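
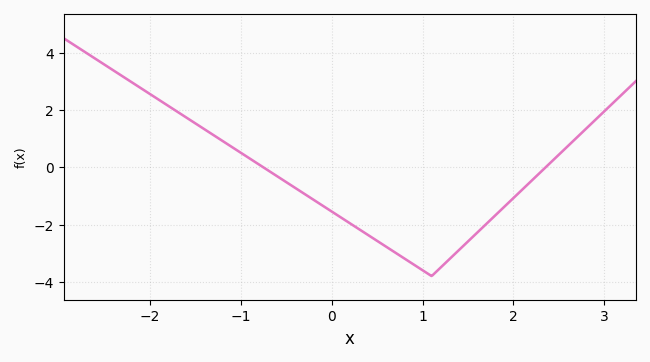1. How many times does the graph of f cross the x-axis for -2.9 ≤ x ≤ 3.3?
2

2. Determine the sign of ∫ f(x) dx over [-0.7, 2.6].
negative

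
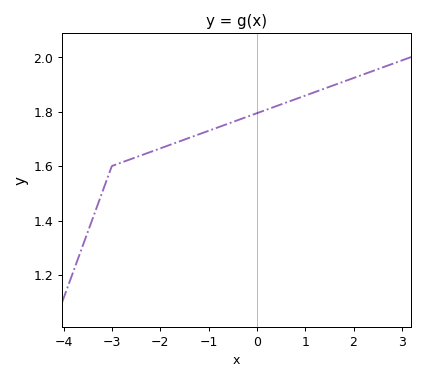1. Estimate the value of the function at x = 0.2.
1.81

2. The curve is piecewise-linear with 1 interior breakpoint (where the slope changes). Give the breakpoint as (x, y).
(-3, 1.6)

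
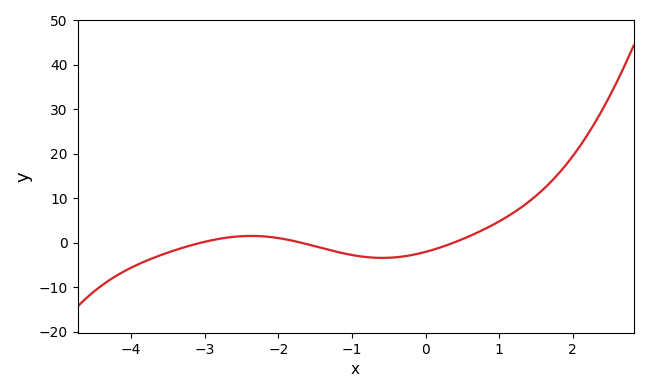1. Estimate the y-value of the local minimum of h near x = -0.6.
-3.38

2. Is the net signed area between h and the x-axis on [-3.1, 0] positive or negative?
negative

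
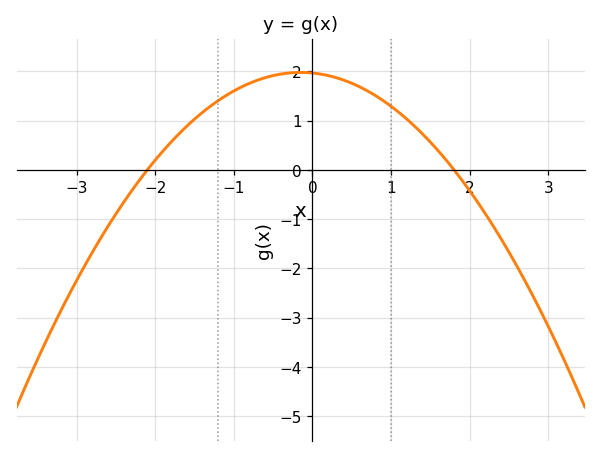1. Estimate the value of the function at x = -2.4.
-0.655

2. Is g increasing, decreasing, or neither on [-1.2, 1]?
neither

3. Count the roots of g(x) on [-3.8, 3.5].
2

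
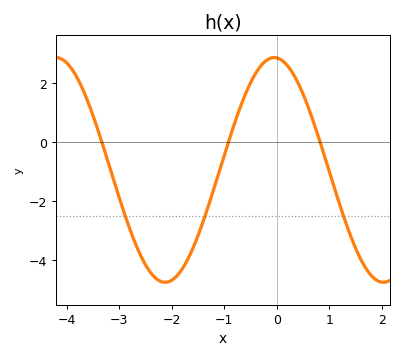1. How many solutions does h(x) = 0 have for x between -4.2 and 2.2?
3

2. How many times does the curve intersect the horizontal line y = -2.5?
3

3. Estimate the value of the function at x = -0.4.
2.4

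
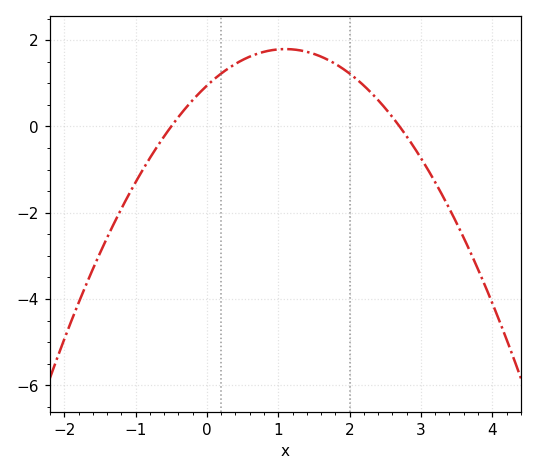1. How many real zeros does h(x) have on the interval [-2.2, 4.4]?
2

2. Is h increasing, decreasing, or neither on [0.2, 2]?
neither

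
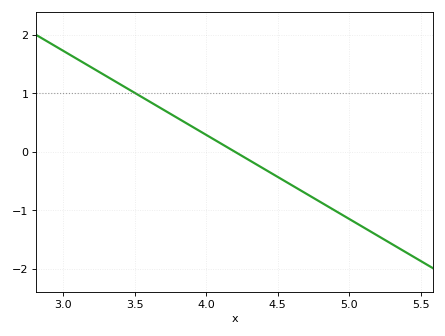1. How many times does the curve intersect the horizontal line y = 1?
1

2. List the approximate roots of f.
4.2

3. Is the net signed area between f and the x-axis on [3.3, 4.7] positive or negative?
positive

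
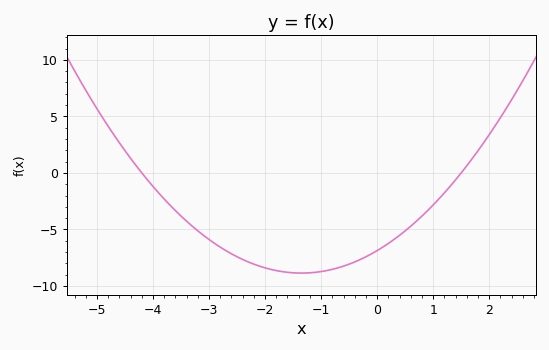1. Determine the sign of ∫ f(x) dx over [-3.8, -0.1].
negative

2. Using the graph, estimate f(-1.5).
-9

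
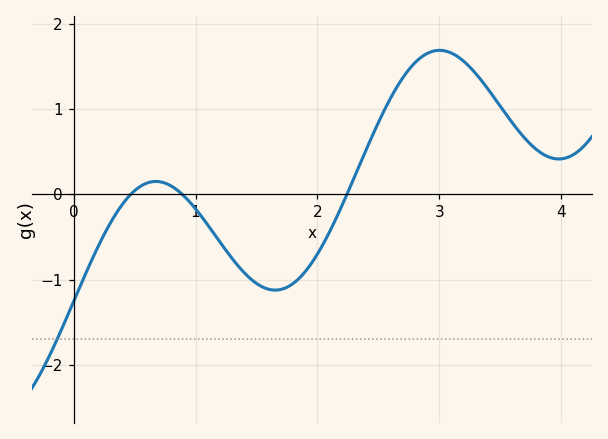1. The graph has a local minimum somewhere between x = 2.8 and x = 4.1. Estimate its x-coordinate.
3.98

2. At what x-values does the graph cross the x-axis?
0.469, 0.89, 2.24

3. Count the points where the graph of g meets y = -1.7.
1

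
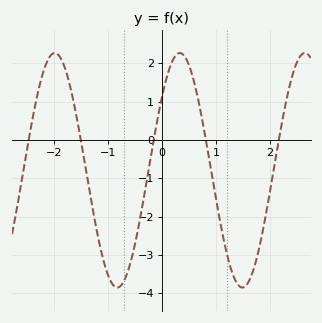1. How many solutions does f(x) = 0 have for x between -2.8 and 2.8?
5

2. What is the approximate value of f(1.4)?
-3.76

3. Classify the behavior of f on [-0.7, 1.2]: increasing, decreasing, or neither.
neither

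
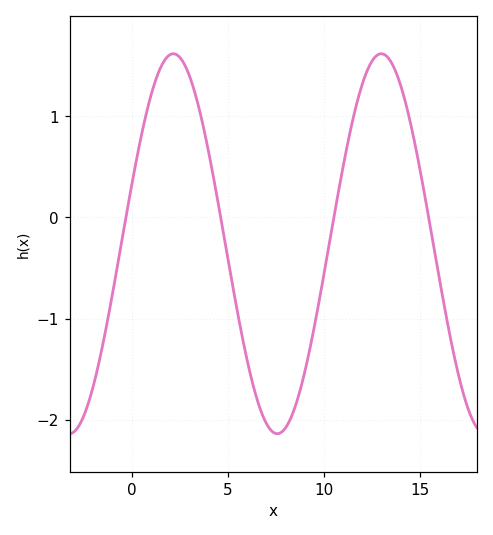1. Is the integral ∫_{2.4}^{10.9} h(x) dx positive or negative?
negative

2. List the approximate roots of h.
-0.294, 4.64, 10.5, 15.5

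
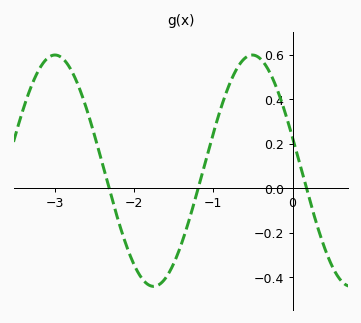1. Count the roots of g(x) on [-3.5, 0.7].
3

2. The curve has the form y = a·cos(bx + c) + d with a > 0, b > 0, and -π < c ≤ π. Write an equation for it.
y = 0.52cos(2.52x + 1.28) + 0.08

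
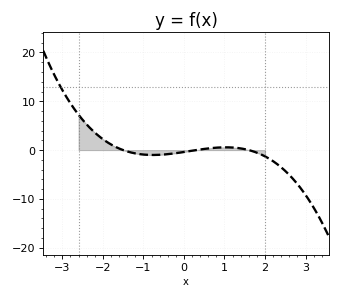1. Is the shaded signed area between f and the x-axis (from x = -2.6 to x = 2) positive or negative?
positive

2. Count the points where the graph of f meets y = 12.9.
1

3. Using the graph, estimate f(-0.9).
-1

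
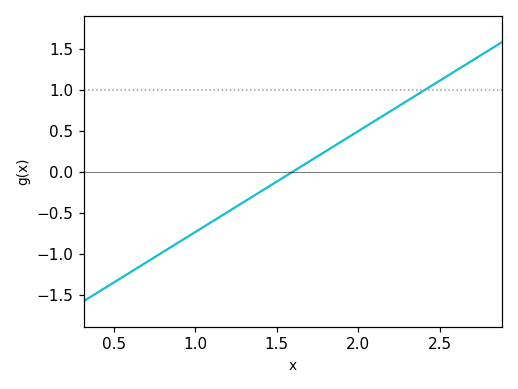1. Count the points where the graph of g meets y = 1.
1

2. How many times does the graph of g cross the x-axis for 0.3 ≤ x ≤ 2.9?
1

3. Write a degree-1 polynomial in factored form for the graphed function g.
y = 1.23(x - 1.6)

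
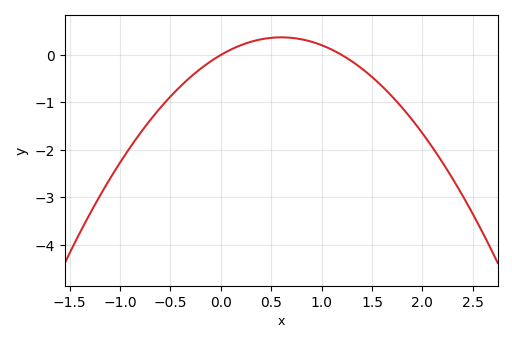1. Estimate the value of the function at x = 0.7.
0.4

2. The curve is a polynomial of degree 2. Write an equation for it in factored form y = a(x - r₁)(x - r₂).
y = -1.03(x - 0)(x - 1.2)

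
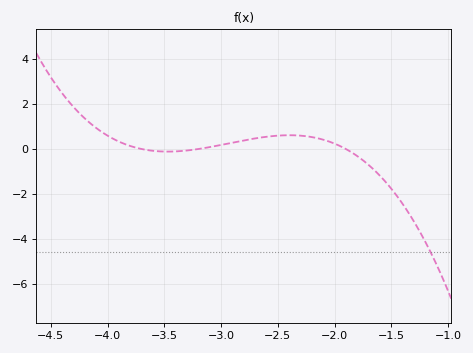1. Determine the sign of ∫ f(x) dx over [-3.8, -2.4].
positive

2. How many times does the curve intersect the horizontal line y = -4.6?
1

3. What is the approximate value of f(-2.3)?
0.6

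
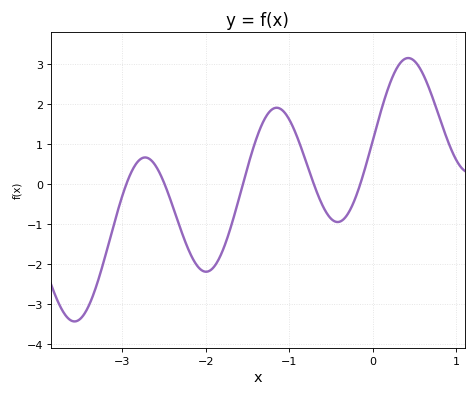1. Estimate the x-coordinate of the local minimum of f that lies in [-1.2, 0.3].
-0.4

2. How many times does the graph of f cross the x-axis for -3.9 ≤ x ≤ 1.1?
5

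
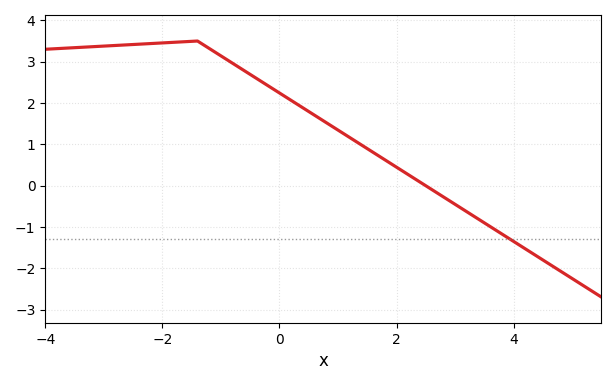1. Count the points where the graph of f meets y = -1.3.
1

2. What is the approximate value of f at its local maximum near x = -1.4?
3.5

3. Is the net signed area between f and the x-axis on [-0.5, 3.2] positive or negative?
positive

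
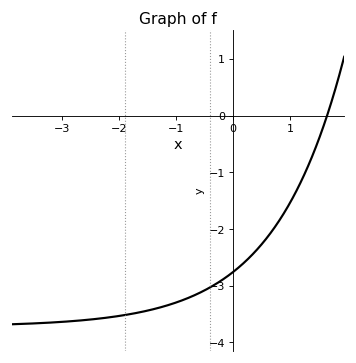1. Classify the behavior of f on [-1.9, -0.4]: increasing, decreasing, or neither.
increasing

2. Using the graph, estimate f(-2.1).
-3.5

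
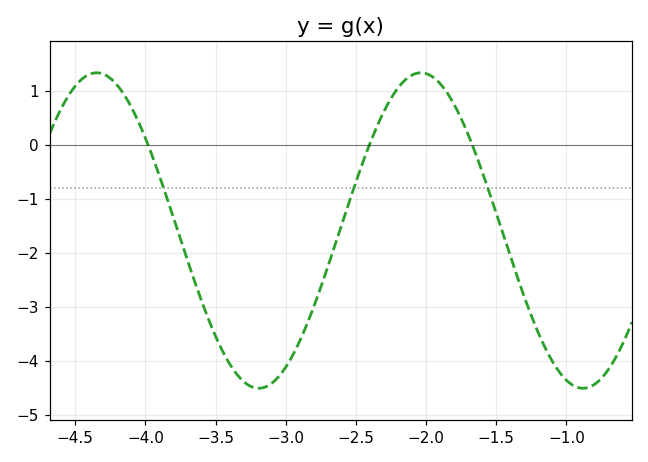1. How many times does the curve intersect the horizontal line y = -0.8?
3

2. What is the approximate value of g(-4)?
0.119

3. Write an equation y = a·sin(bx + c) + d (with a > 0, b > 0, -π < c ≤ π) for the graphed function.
y = 2.92sin(2.72x + 0.83) - 1.59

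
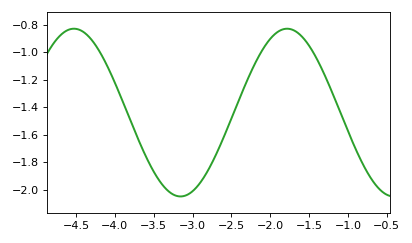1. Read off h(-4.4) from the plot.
-0.86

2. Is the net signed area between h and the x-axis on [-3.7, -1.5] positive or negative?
negative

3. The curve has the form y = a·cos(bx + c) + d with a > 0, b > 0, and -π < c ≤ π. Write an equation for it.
y = 0.61cos(2.3x - 2.2) - 1.44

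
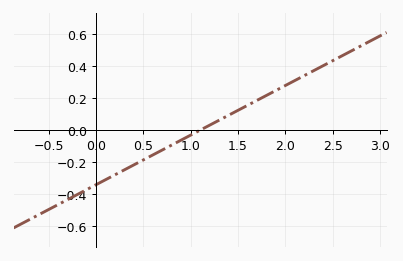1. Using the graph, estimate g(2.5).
0.44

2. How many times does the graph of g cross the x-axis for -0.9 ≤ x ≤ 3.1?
1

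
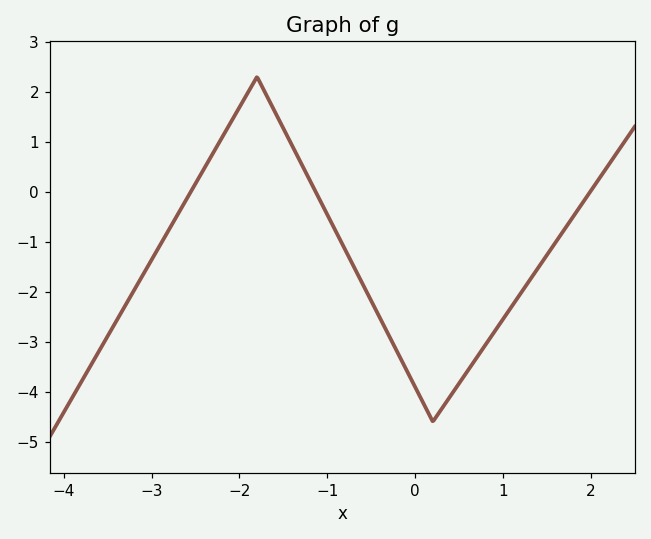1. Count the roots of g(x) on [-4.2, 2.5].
3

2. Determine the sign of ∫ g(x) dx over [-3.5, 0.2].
negative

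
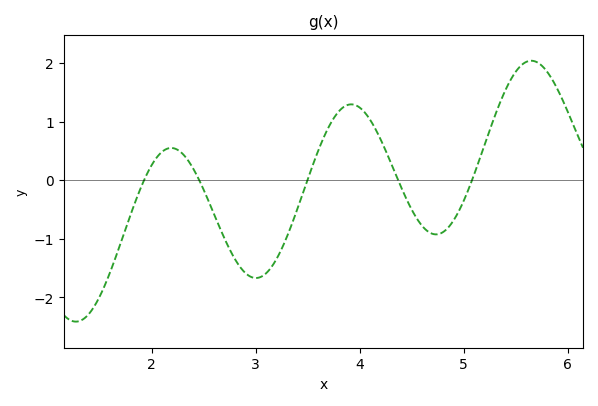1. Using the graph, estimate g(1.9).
-0.117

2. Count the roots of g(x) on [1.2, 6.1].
5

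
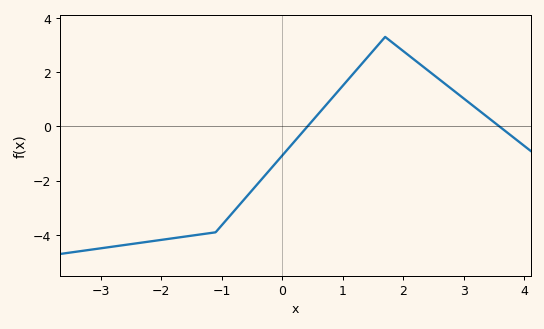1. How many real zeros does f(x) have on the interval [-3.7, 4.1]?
2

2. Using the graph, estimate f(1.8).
3.2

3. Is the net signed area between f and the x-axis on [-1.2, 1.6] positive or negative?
negative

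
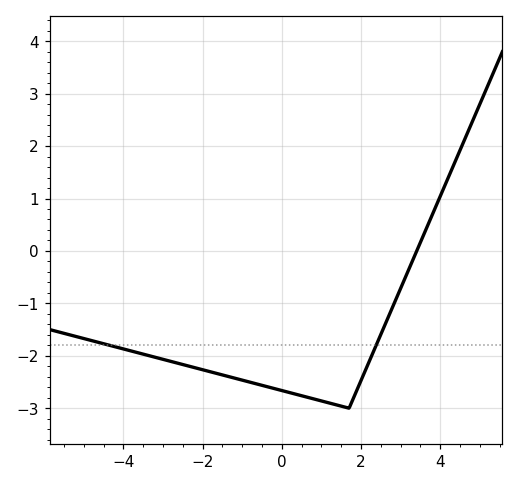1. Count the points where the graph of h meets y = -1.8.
2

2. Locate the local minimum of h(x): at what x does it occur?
1.7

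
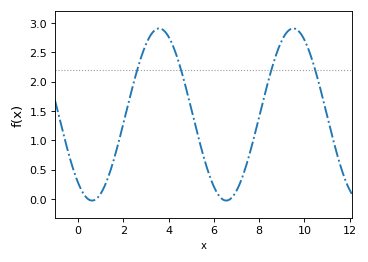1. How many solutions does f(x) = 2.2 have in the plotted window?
4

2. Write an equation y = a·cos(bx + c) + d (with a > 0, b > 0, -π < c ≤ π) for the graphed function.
y = 1.47cos(1.1x + 2.5) + 1.44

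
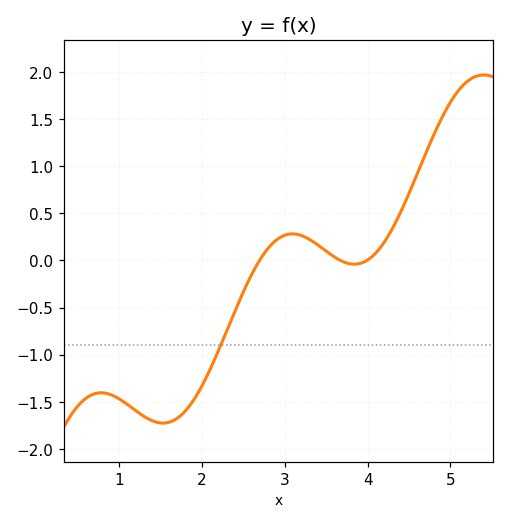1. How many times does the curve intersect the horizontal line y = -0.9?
1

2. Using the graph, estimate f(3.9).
-0.034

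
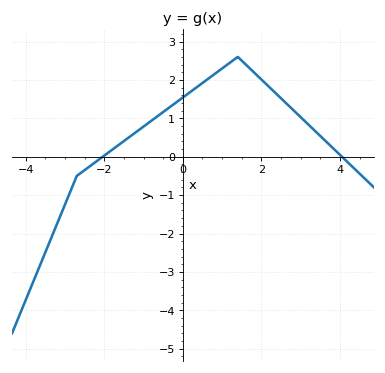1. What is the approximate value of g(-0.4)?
1.24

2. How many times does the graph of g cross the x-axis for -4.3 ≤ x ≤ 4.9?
2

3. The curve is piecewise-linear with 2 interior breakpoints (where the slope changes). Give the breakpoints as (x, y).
(-2.7, -0.5); (1.4, 2.6)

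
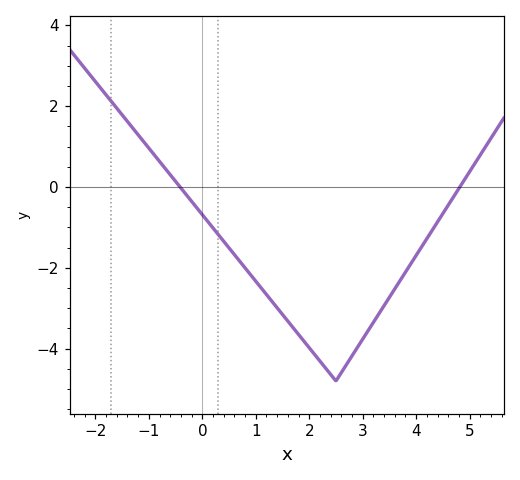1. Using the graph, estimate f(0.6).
-1.6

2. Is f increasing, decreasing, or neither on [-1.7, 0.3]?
decreasing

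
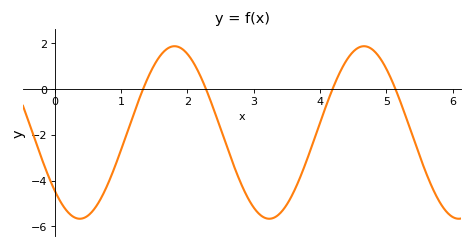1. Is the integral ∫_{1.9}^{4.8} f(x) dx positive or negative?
negative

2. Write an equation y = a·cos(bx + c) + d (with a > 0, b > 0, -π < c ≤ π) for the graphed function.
y = 3.77cos(2.2x + 2.3) - 1.9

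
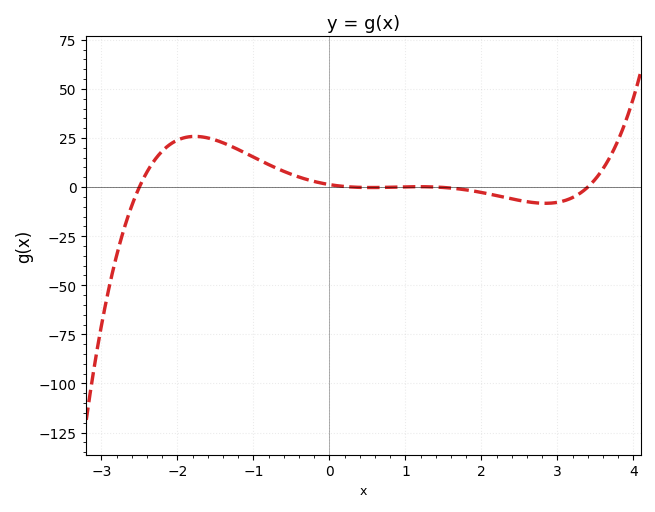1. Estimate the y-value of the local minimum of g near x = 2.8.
-8.28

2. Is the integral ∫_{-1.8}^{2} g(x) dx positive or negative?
positive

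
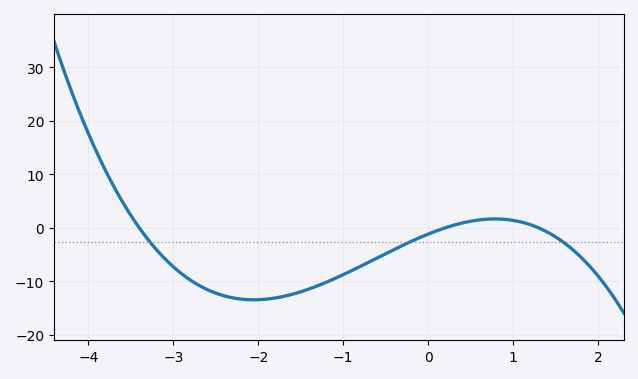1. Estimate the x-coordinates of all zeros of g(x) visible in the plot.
-3.4, 0.2, 1.3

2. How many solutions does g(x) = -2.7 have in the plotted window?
3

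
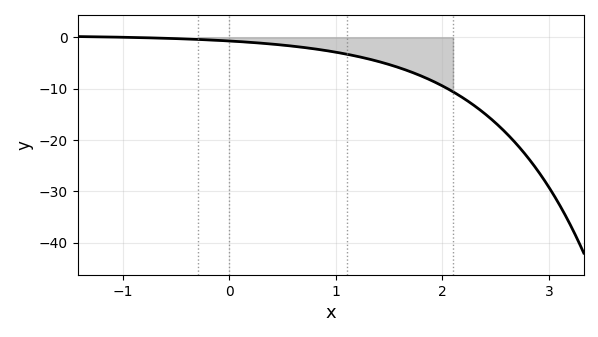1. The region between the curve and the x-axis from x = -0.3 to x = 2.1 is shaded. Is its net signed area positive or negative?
negative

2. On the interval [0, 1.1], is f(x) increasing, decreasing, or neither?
decreasing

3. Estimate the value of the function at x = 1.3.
-4.19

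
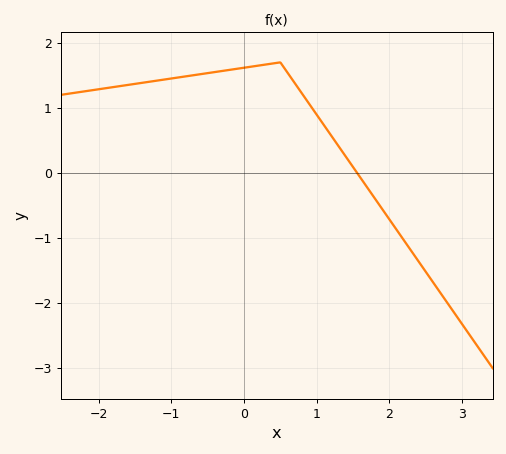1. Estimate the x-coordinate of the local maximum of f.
0.5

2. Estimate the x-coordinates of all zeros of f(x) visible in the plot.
1.6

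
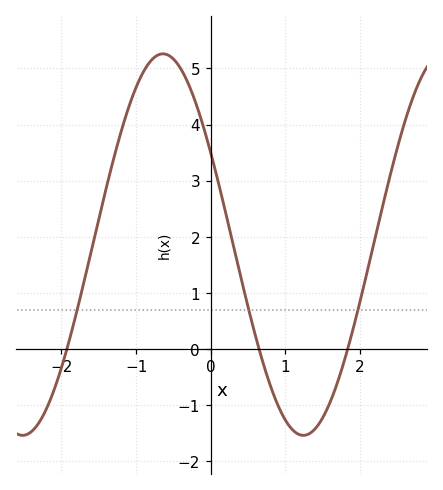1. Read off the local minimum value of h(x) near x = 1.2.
-1.5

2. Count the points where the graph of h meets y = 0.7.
3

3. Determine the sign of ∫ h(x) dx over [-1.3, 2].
positive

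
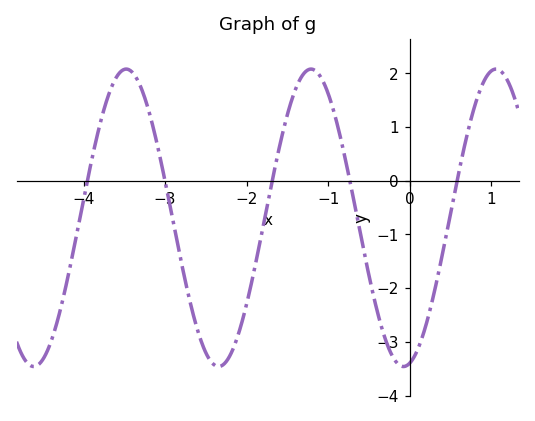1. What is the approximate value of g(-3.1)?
0.7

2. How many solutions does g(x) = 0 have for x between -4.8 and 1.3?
5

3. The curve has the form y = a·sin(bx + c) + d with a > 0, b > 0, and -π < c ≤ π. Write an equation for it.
y = 2.77sin(2.8x - 1.4) - 0.69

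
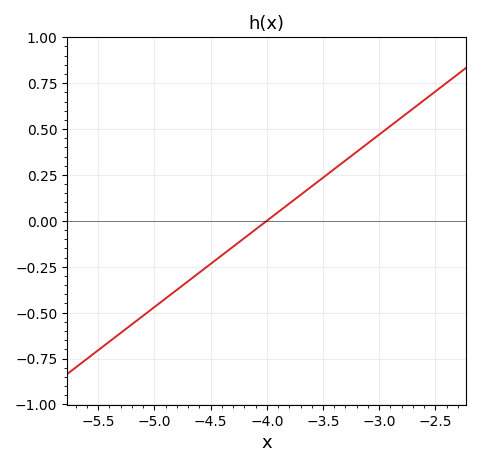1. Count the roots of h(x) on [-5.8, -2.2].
1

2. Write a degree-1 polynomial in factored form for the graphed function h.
y = 0.47(x + 4)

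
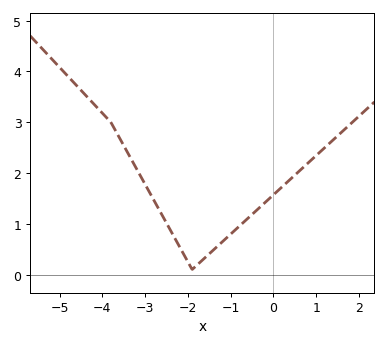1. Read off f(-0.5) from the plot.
1.2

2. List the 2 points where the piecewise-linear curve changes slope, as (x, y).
(-3.8, 3); (-1.9, 0.1)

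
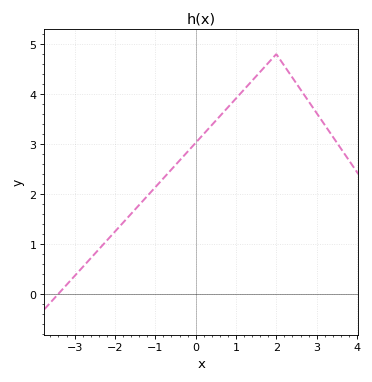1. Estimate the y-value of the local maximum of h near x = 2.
4.8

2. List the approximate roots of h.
-3.4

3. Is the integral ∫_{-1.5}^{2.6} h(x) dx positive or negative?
positive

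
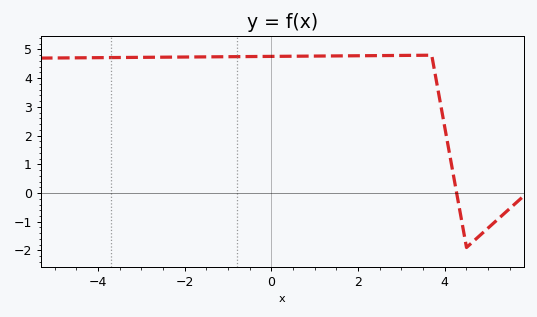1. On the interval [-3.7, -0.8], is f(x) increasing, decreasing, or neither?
increasing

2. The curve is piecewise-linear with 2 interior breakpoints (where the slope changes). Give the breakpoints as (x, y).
(3.7, 4.8); (4.5, -1.9)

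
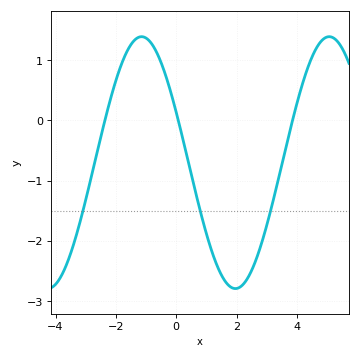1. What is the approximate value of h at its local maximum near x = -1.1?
1.4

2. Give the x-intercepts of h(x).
-2.4, 0, 3.8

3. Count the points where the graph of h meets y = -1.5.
3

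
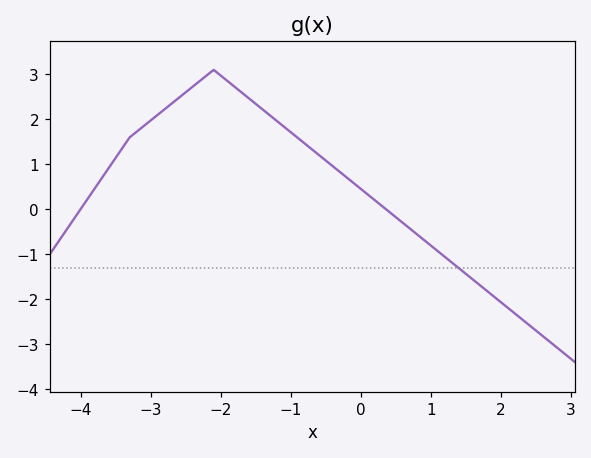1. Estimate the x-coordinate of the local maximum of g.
-2.1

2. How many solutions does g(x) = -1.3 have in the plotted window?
1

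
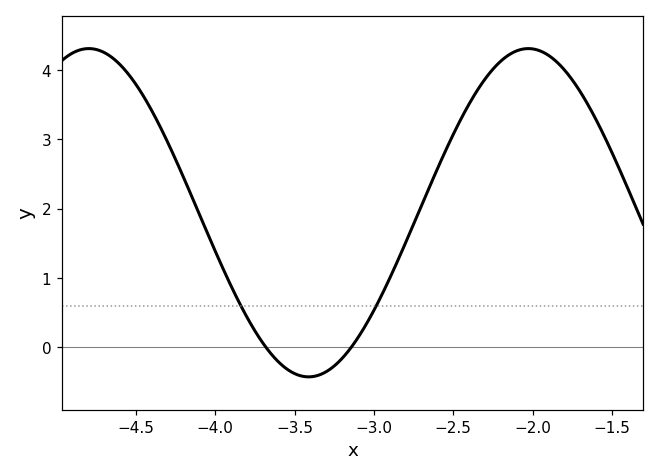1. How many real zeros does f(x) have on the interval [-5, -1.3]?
2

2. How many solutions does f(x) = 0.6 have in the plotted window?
2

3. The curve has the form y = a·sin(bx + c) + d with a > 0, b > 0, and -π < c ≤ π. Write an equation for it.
y = 2.37sin(2.27x - 0.11) + 1.94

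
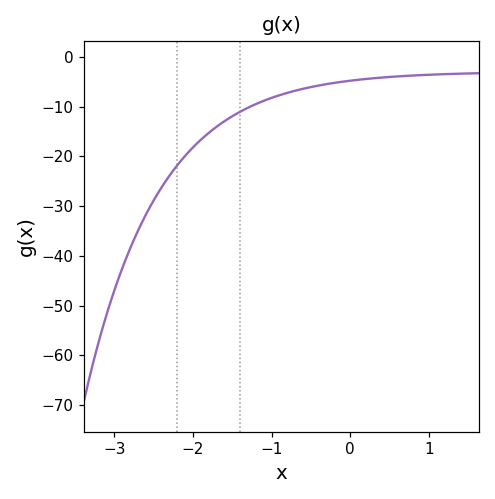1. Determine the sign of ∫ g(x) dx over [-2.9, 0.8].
negative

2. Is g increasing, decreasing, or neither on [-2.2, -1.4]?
increasing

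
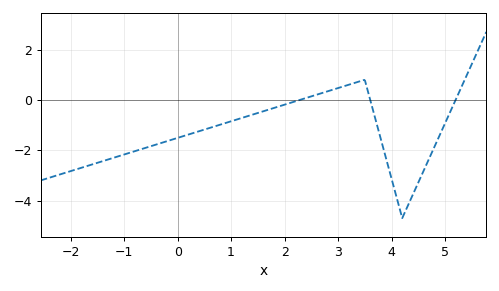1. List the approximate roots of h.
2.29, 3.6, 5.2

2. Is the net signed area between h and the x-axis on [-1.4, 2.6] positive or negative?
negative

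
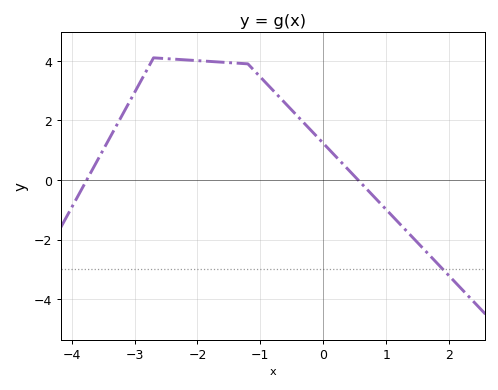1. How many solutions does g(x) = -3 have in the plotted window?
1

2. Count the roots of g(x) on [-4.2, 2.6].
2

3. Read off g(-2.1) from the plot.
4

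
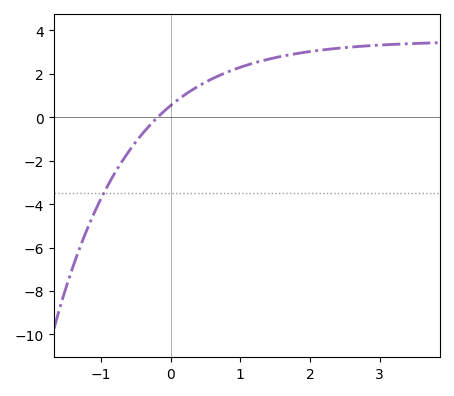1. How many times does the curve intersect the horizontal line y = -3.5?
1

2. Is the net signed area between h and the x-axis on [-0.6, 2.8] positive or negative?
positive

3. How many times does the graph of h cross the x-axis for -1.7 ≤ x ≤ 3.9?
1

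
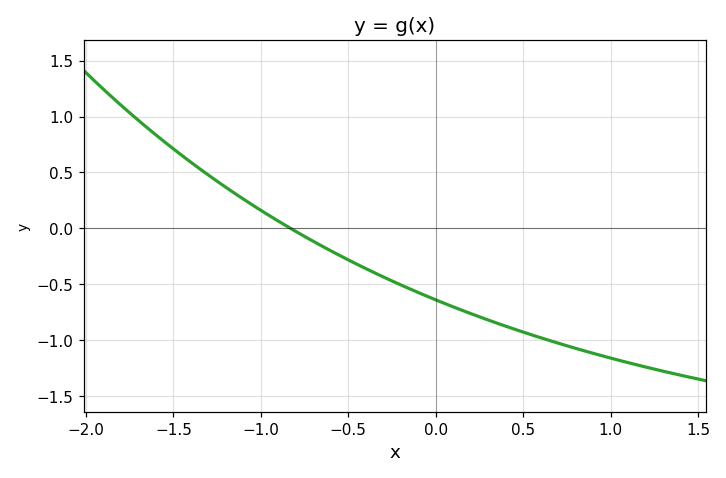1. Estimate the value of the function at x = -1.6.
0.835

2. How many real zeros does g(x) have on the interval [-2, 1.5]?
1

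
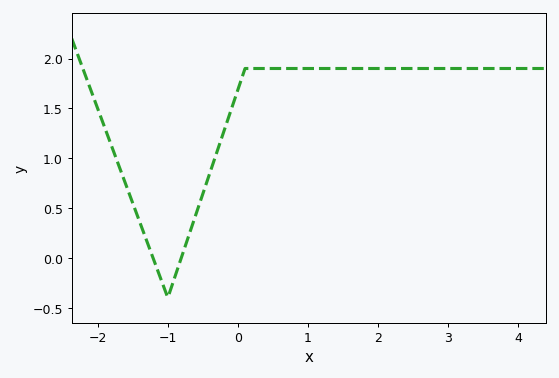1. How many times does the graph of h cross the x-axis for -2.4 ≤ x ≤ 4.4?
2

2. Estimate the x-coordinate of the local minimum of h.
-1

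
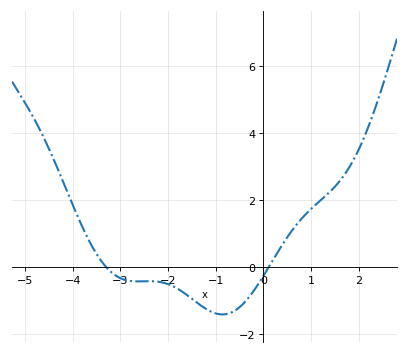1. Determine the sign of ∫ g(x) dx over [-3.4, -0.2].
negative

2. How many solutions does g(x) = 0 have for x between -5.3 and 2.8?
2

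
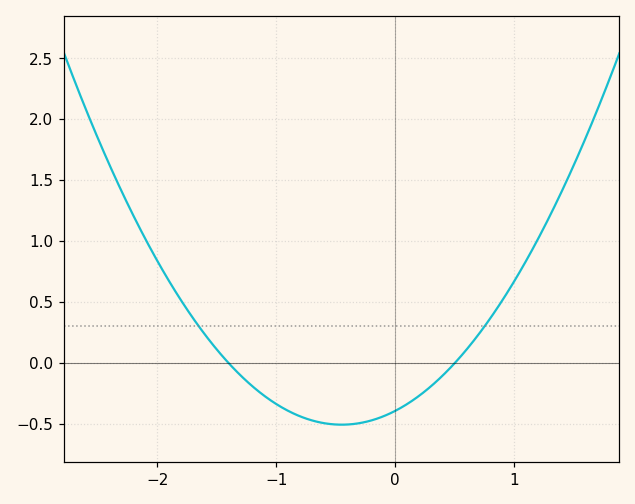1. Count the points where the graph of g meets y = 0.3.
2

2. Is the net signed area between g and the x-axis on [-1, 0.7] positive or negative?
negative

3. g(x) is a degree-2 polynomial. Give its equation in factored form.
y = 0.56(x + 1.4)(x - 0.5)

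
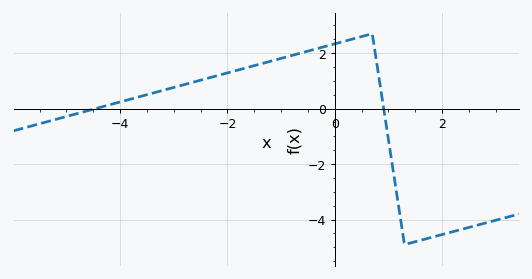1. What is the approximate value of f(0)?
2.4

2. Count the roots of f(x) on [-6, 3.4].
2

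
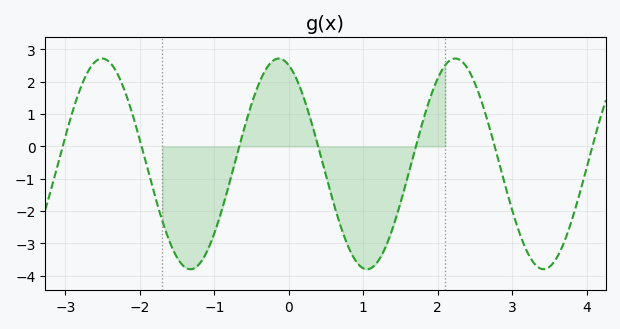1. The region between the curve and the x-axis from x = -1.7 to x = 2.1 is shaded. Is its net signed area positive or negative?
negative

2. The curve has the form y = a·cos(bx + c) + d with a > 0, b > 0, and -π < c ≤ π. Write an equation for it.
y = 3.26cos(2.65x + 0.362) - 0.54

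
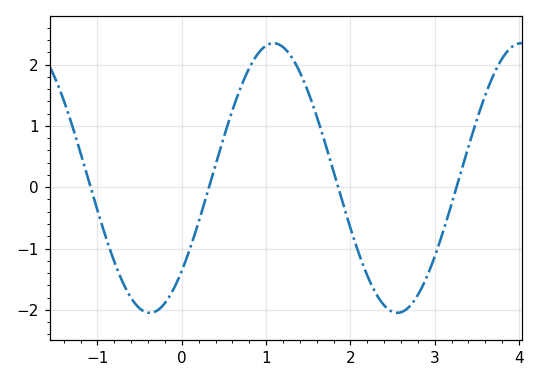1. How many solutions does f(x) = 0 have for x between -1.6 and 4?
4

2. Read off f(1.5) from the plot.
1.6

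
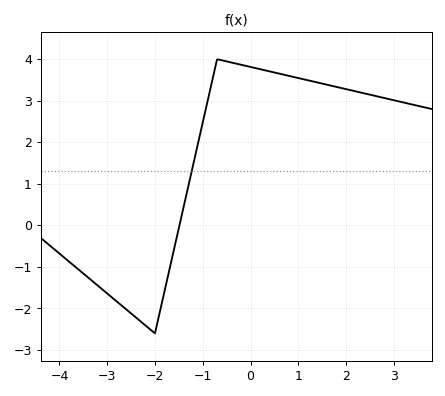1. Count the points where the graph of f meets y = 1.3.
1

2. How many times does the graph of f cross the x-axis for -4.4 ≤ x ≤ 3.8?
1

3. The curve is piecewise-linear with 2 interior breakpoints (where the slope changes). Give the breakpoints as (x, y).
(-2, -2.6); (-0.7, 4)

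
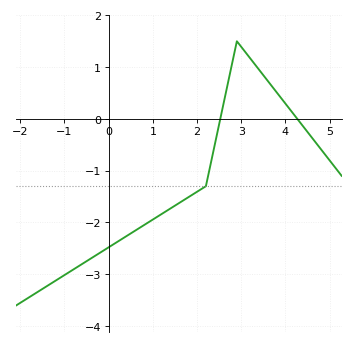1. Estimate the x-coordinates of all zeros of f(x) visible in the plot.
2.52, 4.27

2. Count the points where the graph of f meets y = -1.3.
1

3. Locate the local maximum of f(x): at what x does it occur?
2.9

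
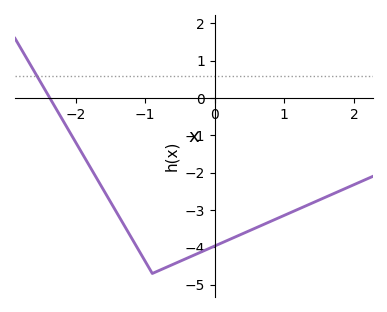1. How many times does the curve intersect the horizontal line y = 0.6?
1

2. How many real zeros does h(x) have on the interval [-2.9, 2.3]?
1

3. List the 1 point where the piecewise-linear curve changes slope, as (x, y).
(-0.9, -4.7)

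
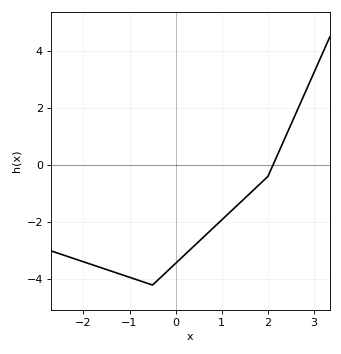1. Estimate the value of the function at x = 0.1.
-3.29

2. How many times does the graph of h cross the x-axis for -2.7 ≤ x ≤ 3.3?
1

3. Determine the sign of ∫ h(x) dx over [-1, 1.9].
negative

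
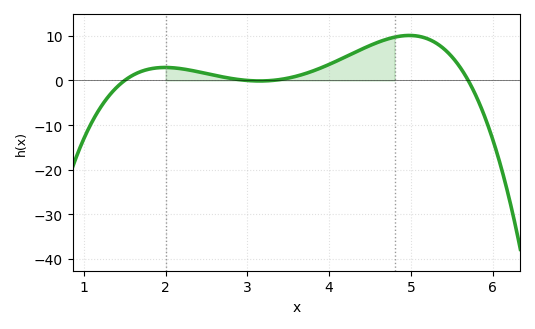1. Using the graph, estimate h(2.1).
3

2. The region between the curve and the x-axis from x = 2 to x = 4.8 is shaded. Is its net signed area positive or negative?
positive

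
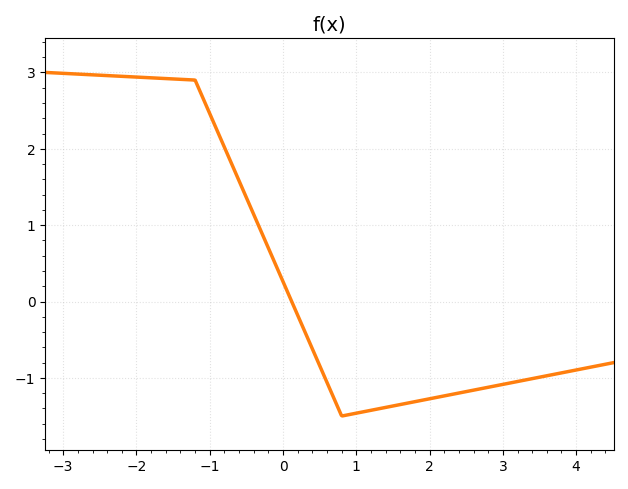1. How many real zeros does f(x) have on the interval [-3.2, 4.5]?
1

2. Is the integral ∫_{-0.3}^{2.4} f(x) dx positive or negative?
negative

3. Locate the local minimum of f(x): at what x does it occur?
0.8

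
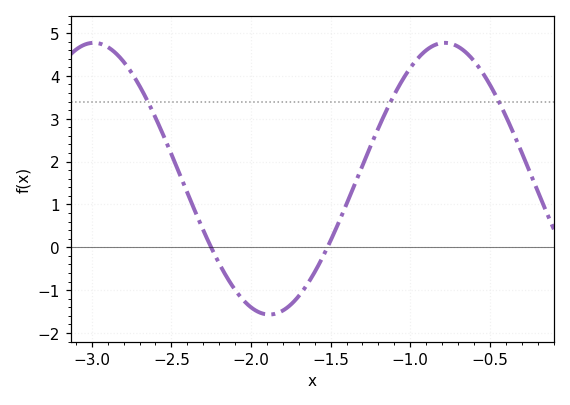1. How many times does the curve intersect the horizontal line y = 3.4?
3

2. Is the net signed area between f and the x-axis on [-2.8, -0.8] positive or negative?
positive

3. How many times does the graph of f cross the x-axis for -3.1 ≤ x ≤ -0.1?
2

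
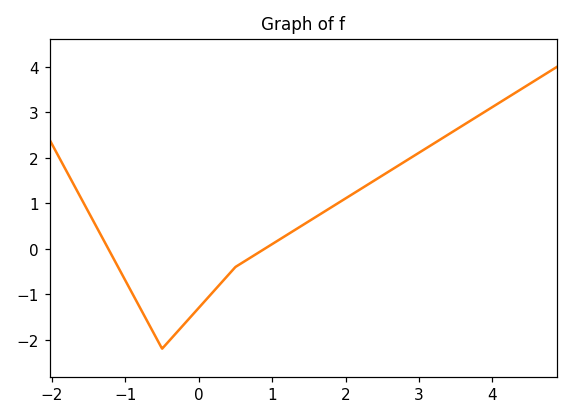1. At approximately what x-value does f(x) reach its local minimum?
-0.499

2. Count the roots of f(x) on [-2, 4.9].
2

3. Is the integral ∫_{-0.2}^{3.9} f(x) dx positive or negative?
positive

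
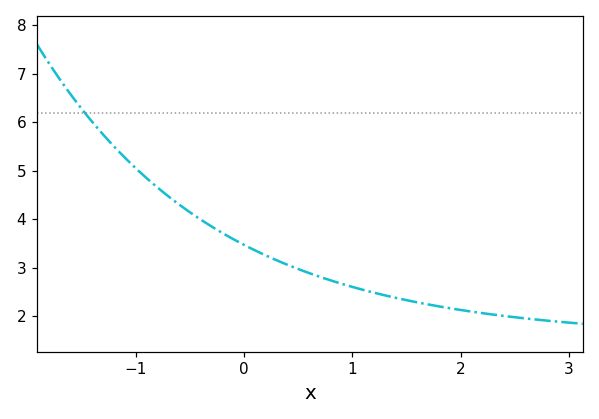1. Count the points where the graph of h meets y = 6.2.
1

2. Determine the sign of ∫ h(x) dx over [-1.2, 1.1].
positive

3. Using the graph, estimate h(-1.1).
5.26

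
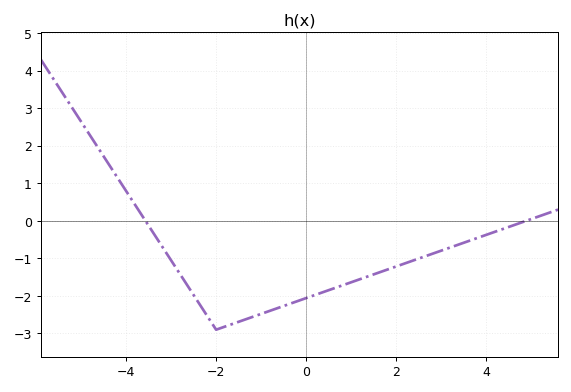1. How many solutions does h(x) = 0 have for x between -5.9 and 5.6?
2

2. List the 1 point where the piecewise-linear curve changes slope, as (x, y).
(-2, -2.9)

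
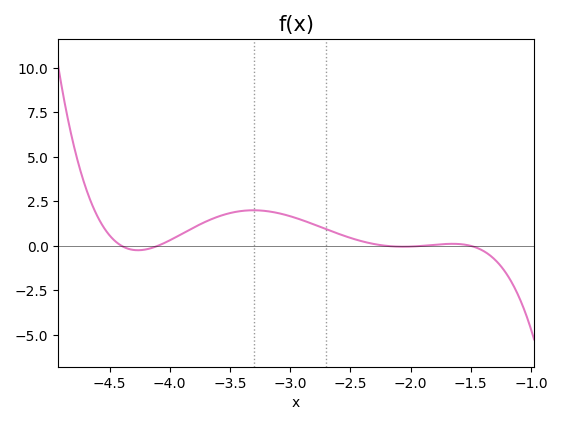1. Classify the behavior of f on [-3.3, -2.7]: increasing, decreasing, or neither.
decreasing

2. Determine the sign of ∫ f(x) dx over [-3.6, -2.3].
positive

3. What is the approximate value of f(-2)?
0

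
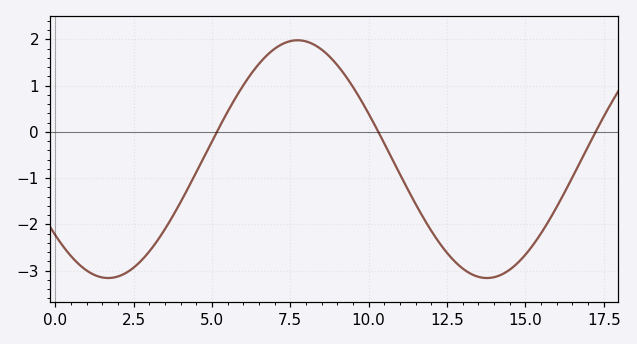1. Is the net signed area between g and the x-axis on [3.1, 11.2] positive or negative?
positive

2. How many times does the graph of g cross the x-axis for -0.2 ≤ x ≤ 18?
3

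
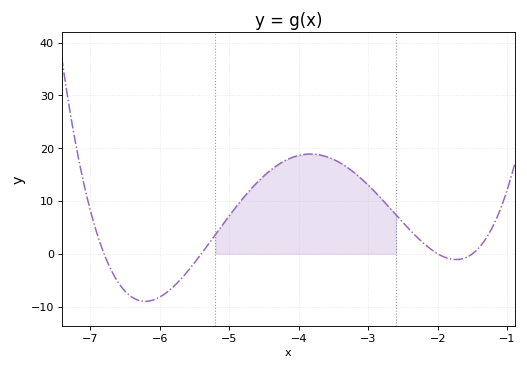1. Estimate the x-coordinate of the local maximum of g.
-3.83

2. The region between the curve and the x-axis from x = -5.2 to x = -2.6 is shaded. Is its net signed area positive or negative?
positive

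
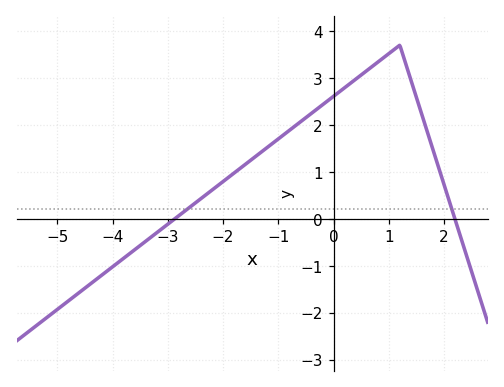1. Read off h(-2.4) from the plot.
0.432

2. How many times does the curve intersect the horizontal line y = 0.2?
2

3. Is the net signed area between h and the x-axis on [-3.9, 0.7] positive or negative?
positive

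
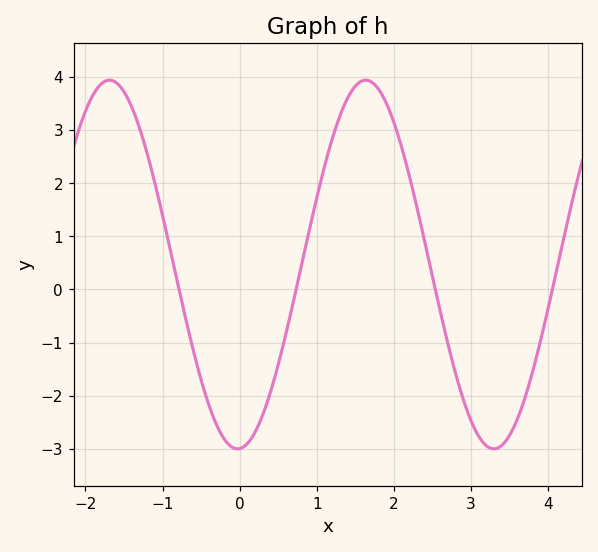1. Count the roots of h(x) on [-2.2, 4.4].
4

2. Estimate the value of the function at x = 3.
-2.46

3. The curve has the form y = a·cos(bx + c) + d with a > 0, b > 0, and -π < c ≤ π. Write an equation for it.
y = 3.47cos(1.89x - 3.09) + 0.47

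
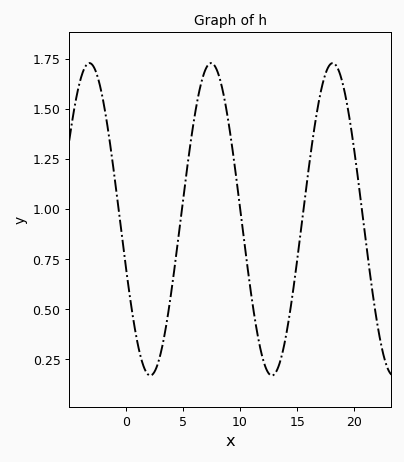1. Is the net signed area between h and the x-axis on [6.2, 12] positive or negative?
positive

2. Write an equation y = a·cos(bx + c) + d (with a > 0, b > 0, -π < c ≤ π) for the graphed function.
y = 0.78cos(0.59x + 1.88) + 0.95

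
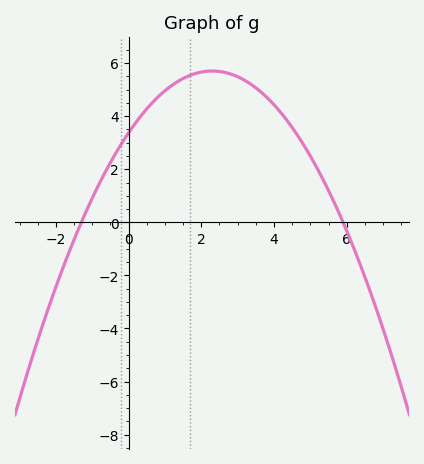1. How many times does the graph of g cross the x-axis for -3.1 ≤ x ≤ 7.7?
2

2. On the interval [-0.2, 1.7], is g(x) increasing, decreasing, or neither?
increasing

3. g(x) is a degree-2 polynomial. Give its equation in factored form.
y = -0.44(x + 1.3)(x - 5.9)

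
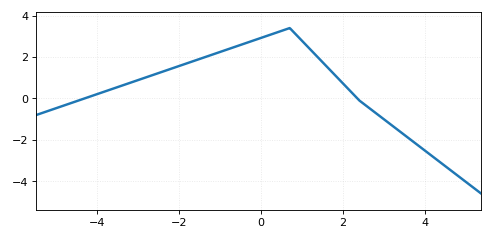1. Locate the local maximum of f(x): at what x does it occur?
0.699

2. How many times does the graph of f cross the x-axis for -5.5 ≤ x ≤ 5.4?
2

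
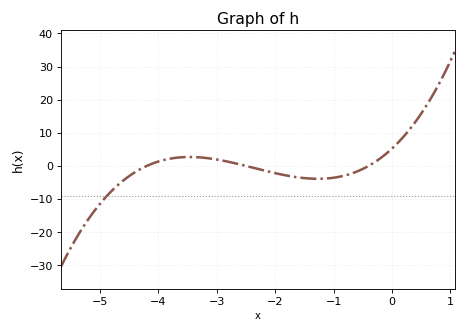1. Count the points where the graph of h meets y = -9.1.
1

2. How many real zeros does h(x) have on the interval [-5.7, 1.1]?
3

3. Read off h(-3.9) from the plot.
1.82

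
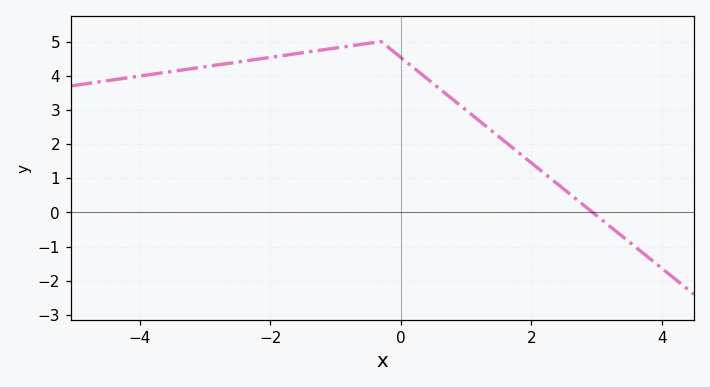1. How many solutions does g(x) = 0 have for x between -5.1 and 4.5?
1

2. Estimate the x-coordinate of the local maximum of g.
-0.303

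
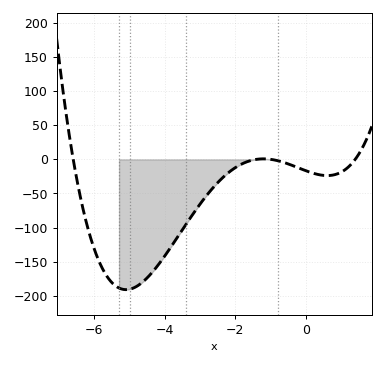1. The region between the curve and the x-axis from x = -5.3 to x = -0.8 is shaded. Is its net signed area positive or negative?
negative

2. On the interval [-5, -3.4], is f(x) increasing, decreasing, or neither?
increasing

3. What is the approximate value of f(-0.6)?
-4.95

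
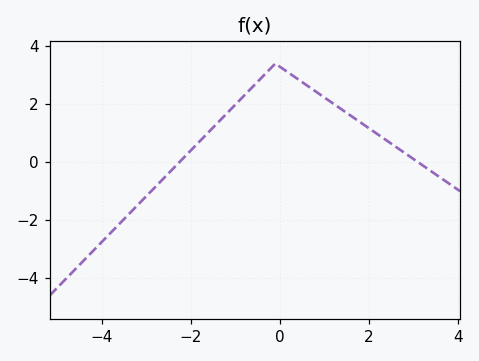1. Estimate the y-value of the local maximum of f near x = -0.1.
3.4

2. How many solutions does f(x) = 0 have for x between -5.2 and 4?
2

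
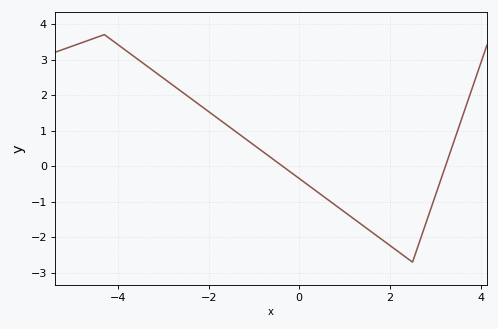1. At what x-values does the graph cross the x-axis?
-0.369, 3.23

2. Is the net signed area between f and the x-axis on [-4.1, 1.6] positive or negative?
positive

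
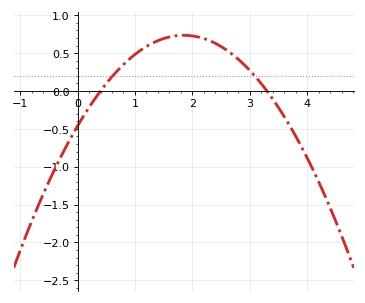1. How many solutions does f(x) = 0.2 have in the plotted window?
2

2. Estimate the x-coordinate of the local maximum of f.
1.8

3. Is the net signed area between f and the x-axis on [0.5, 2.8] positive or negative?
positive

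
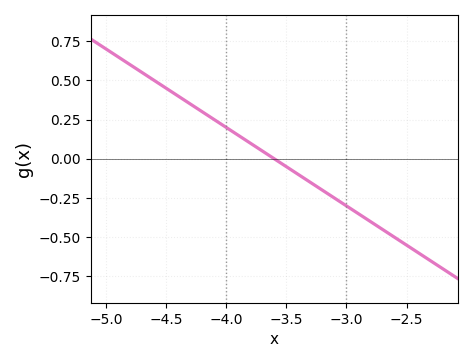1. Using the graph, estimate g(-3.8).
0.1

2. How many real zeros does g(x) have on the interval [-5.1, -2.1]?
1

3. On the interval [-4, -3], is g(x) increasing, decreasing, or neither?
decreasing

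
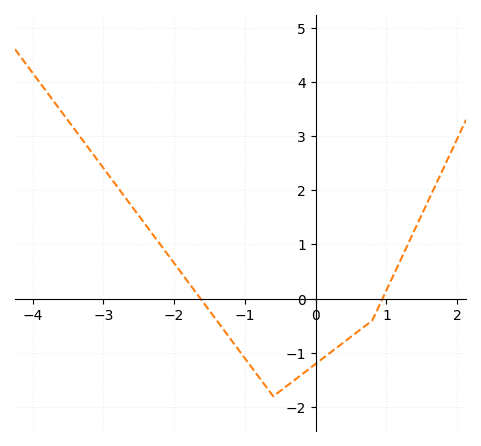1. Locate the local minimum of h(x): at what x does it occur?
-0.599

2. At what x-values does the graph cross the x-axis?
-1.63, 0.943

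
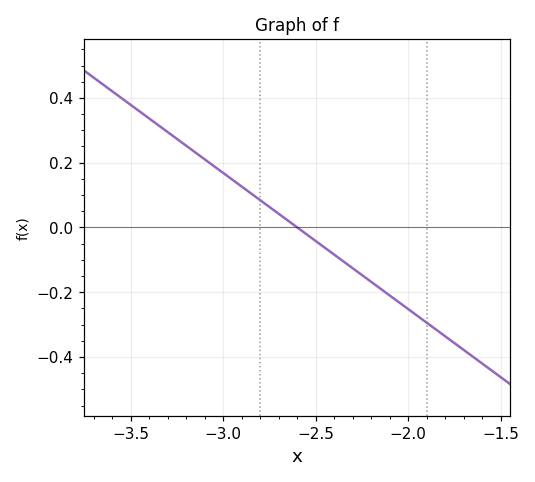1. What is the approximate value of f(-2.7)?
0.04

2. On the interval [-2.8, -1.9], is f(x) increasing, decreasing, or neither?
decreasing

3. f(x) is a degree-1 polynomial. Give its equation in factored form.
y = -0.42(x + 2.6)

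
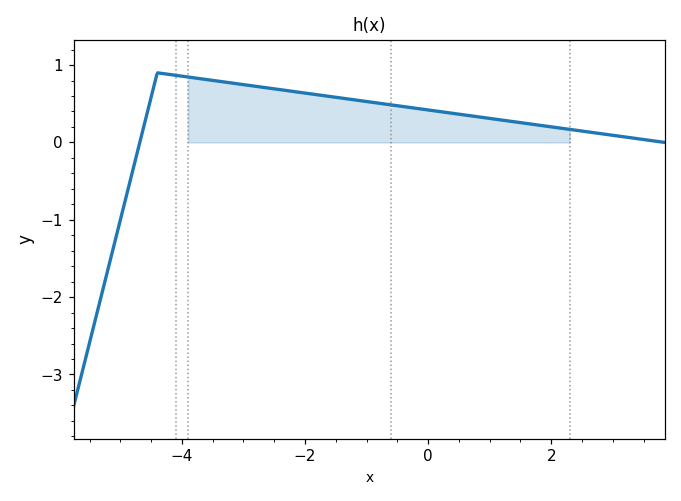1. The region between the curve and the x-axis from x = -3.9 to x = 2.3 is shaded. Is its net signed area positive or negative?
positive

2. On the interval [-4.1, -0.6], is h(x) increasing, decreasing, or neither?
decreasing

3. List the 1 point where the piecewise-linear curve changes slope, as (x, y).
(-4.4, 0.9)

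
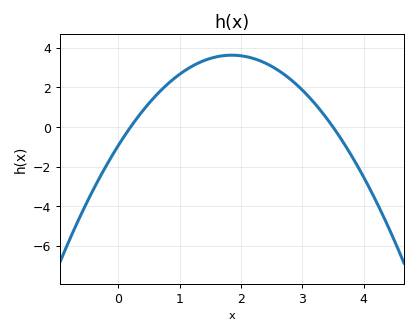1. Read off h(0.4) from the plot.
0.8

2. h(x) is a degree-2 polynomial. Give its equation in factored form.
y = -1.33(x - 0.2)(x - 3.5)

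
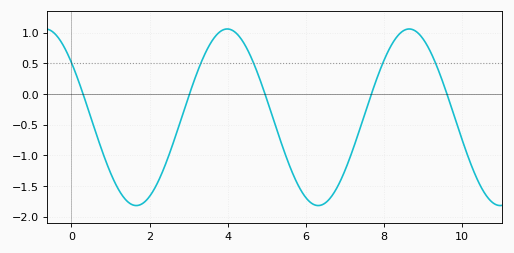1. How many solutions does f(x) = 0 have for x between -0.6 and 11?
5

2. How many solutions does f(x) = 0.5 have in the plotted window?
5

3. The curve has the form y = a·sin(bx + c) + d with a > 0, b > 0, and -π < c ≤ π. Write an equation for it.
y = 1.44sin(1.4x + 2.5) - 0.38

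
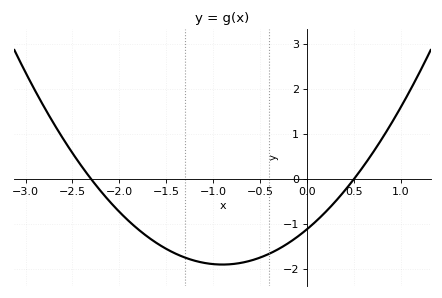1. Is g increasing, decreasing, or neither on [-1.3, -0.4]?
neither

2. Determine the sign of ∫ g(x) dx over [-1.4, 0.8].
negative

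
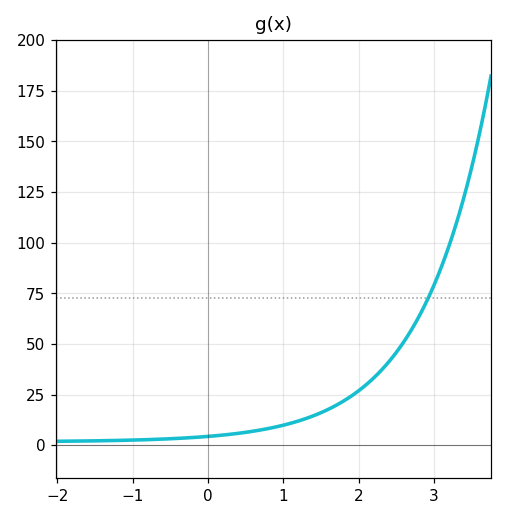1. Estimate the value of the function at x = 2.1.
30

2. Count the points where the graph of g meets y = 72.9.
1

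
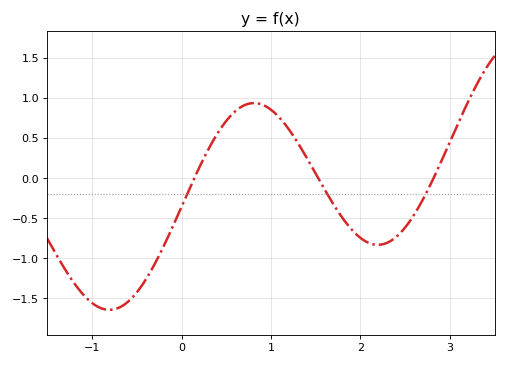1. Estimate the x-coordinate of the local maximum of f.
0.809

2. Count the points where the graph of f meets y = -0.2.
3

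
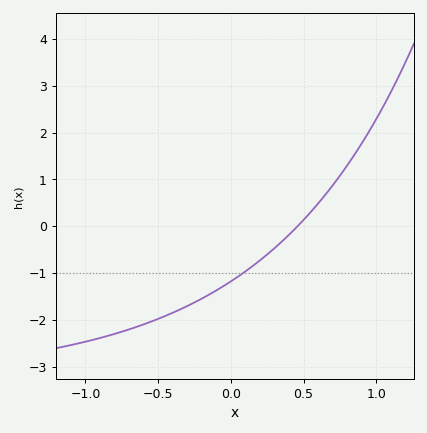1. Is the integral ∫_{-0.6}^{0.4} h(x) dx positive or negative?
negative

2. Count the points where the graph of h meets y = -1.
1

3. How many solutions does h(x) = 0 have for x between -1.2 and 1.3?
1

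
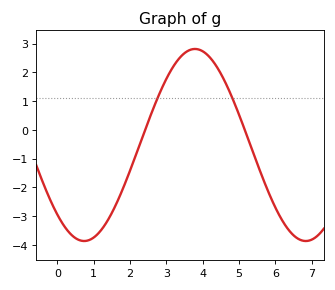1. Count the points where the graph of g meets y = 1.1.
2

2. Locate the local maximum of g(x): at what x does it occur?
3.8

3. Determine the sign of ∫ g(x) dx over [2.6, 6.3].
positive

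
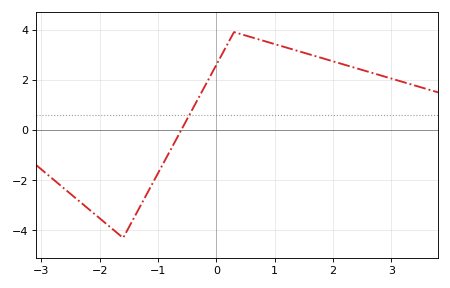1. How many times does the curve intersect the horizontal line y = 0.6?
1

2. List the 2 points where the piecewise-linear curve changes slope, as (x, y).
(-1.6, -4.3); (0.3, 3.9)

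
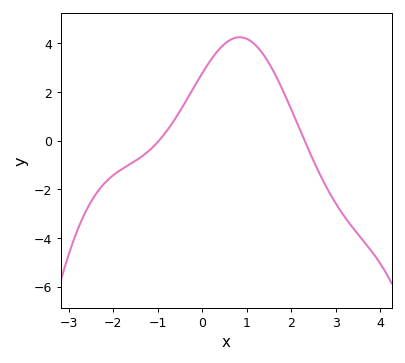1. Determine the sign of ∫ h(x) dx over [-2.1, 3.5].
positive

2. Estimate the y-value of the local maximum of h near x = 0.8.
4.24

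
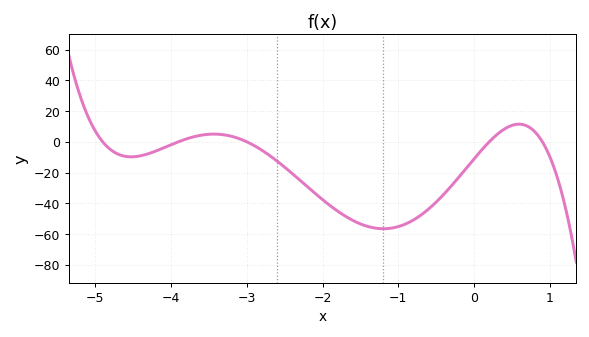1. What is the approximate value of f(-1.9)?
-41.5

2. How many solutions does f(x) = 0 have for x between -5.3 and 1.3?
5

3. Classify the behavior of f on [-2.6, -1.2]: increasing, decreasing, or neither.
decreasing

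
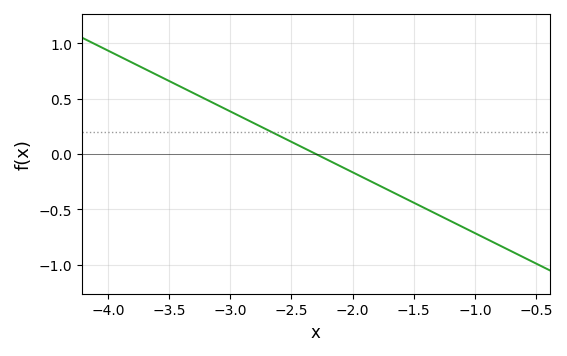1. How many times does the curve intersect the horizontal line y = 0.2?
1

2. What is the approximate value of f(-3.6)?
0.7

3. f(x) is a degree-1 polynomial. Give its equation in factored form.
y = -0.55(x + 2.3)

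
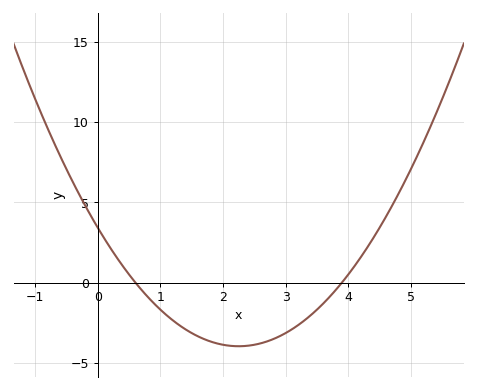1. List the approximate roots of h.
0.6, 3.9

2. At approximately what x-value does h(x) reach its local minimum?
2.25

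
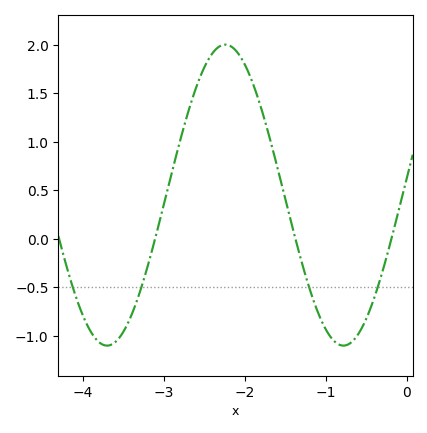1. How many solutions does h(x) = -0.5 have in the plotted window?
4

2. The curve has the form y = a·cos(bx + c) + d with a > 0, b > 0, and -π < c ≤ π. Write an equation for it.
y = 1.55cos(2.1x - 1.5) + 0.45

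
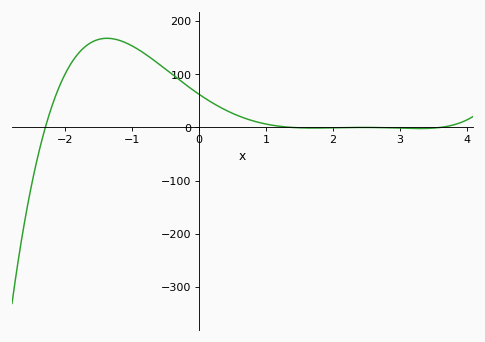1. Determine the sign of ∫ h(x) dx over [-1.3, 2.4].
positive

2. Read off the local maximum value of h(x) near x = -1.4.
170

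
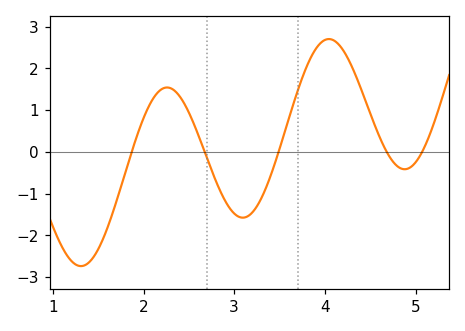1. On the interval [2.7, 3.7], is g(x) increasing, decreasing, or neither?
neither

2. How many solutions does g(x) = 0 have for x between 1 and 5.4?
5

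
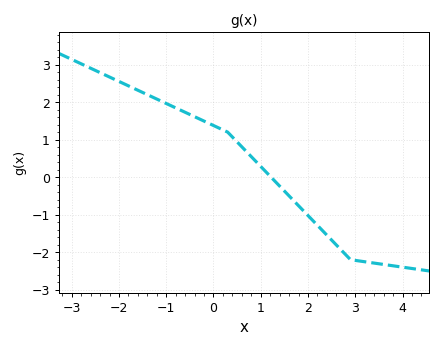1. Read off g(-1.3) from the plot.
2.1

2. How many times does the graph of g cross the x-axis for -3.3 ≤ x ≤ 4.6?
1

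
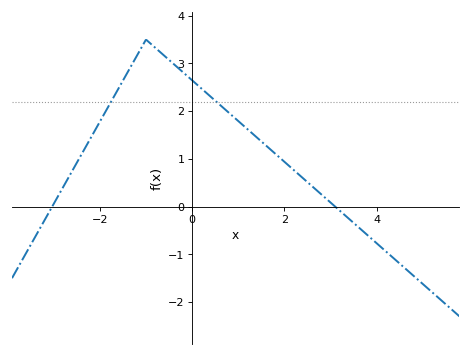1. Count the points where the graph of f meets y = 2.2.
2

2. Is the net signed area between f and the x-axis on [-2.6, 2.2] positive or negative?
positive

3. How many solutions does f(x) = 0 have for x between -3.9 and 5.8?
2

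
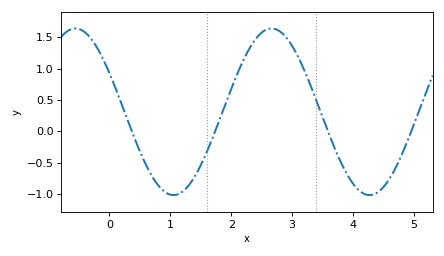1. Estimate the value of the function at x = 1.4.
-0.7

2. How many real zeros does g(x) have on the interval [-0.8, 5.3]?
4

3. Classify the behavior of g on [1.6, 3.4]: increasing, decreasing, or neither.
neither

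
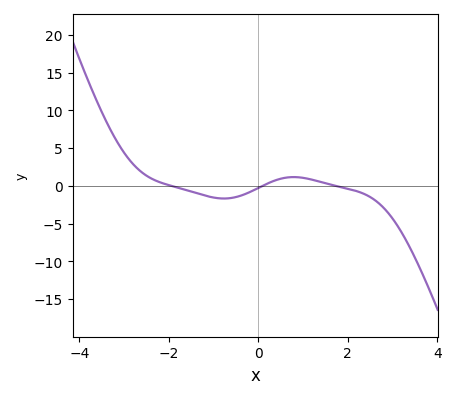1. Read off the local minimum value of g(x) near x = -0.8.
-1.5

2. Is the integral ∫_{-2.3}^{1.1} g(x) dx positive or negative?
negative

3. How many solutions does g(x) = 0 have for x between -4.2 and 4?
3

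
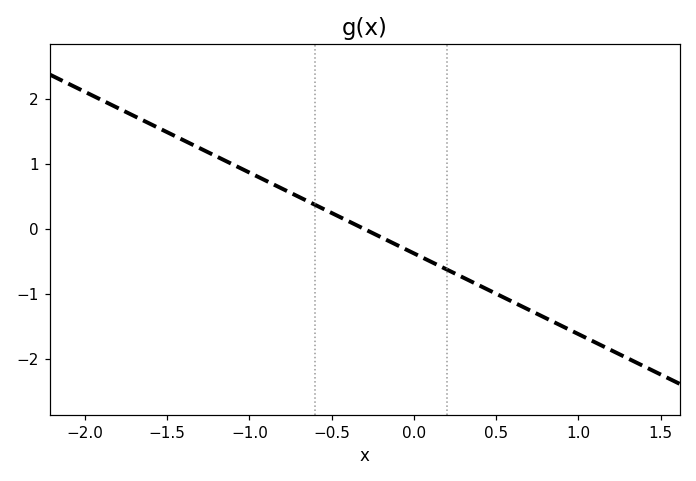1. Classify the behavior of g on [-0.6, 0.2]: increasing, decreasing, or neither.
decreasing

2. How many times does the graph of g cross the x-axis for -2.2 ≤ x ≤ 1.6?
1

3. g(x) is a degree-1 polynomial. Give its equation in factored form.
y = -1.24(x + 0.3)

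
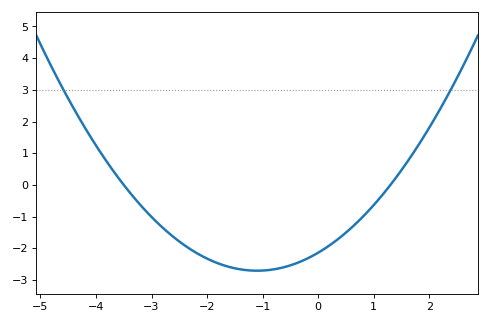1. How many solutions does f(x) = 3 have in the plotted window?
2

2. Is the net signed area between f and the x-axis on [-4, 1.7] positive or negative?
negative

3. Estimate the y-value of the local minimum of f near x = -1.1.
-2.71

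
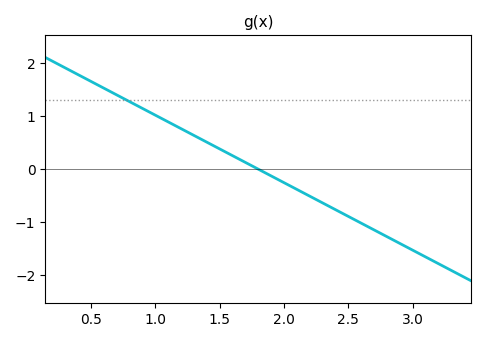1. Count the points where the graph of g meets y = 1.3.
1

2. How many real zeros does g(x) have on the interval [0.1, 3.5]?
1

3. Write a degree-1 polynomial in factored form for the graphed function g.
y = -1.27(x - 1.8)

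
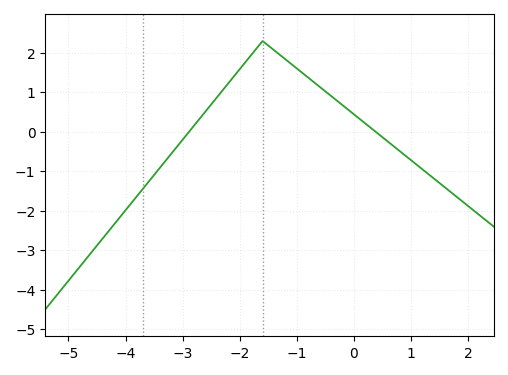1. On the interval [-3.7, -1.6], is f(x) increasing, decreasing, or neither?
increasing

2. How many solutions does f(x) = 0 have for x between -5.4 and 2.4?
2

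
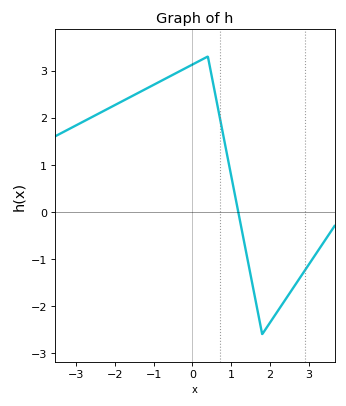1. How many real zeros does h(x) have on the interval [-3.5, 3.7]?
1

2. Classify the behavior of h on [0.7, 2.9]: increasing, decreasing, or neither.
neither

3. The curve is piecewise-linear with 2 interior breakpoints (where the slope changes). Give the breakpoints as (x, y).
(0.4, 3.3); (1.8, -2.6)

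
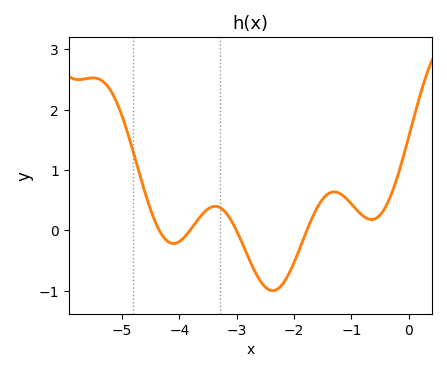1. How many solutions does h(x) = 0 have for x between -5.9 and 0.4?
4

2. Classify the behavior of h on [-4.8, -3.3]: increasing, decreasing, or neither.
neither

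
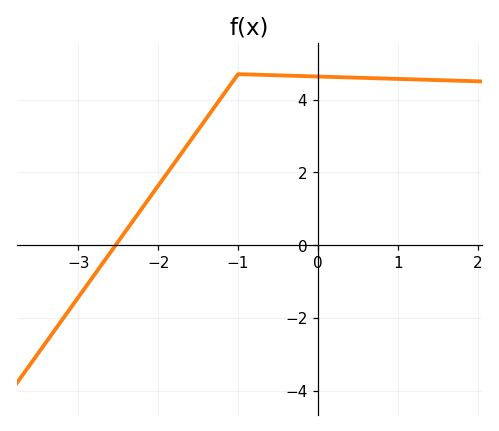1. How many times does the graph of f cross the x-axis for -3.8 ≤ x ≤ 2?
1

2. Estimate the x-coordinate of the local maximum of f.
-1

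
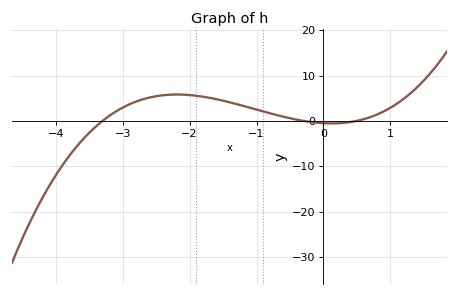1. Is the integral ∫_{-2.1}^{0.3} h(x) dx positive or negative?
positive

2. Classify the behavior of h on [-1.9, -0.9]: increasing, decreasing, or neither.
decreasing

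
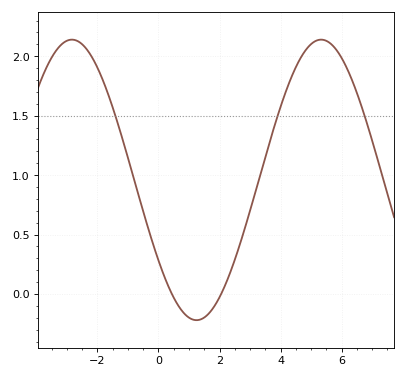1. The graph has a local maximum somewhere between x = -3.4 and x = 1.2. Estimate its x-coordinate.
-2.8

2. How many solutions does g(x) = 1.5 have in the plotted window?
3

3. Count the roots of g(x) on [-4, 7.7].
2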